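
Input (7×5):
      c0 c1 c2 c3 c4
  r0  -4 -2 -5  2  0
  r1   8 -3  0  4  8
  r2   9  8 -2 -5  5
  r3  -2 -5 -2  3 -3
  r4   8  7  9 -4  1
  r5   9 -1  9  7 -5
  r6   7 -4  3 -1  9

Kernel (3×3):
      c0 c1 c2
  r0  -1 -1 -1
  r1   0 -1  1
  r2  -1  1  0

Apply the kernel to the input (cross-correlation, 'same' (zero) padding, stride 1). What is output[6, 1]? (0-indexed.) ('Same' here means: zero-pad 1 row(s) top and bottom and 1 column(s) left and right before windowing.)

-10

The receptive field on the zero-padded input at this output position is [9 -1 9 / 7 -4 3 / 0 0 0]. Elementwise product with the kernel and sum: 9·-1 + -1·-1 + 9·-1 + -4·-1 + 3·1 + 0·-1 + 0·1.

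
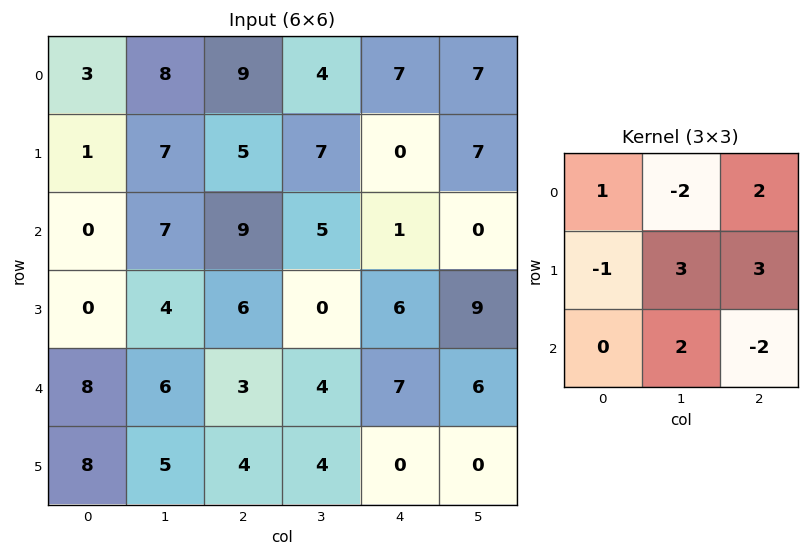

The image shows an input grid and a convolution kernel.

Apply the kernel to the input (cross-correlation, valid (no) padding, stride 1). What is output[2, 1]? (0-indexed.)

11

The receptive field on the input at this output position is [7 9 5 / 4 6 0 / 6 3 4]. Elementwise product with the kernel and sum: 7·1 + 9·-2 + 5·2 + 4·-1 + 6·3 + 0·3 + 3·2 + 4·-2.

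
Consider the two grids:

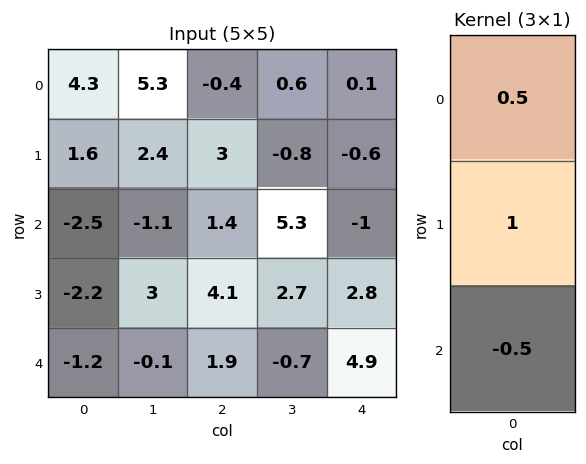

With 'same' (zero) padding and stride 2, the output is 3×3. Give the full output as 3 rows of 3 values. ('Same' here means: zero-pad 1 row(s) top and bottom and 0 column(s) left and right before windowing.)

Output[0,0]: The receptive field on the zero-padded input at this output position is [0 / 4.3 / 1.6]. Elementwise product with the kernel and sum: 0·0.5 + 4.3·1 + 1.6·-0.5.
Output[0,1]: The receptive field on the zero-padded input at this output position is [0 / -0.4 / 3]. Elementwise product with the kernel and sum: 0·0.5 + -0.4·1 + 3·-0.5.

3.5 -1.9 0.4
-0.6 0.85 -2.7
-2.3 3.95 6.3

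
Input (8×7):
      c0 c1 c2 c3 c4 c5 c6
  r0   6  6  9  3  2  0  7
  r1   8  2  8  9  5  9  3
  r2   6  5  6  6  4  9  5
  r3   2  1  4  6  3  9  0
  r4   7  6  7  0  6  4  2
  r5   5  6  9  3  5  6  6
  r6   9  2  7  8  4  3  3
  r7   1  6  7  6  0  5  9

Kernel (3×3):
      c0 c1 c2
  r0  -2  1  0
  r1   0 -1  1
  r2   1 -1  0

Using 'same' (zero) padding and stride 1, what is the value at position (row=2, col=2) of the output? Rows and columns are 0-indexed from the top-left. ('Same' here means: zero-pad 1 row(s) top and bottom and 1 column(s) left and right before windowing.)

The receptive field on the zero-padded input at this output position is [2 8 9 / 5 6 6 / 1 4 6]. Elementwise product with the kernel and sum: 2·-2 + 8·1 + 6·-1 + 6·1 + 1·1 + 4·-1.

1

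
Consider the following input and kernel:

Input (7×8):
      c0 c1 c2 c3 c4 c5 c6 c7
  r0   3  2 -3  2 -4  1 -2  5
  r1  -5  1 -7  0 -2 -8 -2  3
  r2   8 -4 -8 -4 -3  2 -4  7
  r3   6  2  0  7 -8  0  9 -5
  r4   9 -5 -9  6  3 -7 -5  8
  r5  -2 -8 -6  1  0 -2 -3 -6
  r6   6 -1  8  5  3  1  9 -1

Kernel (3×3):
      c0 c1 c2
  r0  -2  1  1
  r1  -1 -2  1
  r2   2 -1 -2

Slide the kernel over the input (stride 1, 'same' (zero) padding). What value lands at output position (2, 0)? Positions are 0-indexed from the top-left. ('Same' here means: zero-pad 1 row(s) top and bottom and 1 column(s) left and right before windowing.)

-34

The receptive field on the zero-padded input at this output position is [0 -5 1 / 0 8 -4 / 0 6 2]. Elementwise product with the kernel and sum: 0·-2 + -5·1 + 1·1 + 0·-1 + 8·-2 + -4·1 + 0·2 + 6·-1 + 2·-2.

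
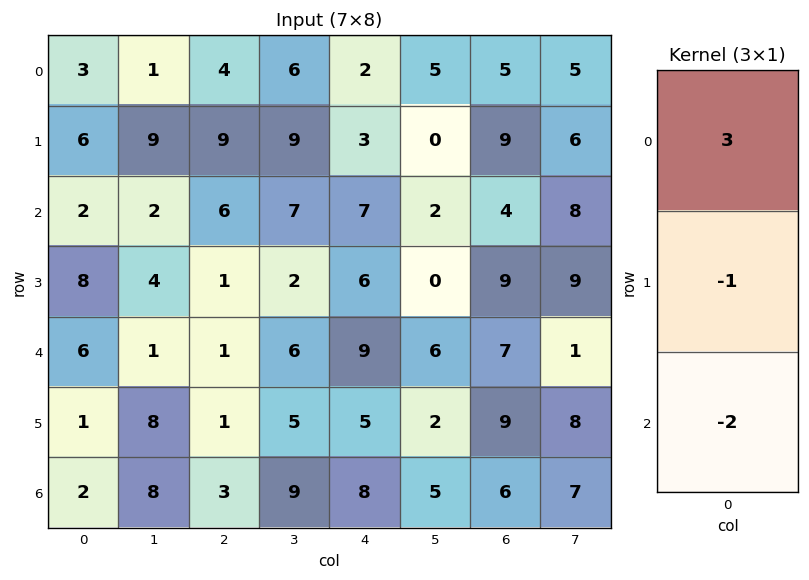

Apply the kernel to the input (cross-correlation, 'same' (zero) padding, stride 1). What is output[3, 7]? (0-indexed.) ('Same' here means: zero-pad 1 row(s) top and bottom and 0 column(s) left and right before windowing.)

The receptive field on the zero-padded input at this output position is [8 / 9 / 1]. Elementwise product with the kernel and sum: 8·3 + 9·-1 + 1·-2.

13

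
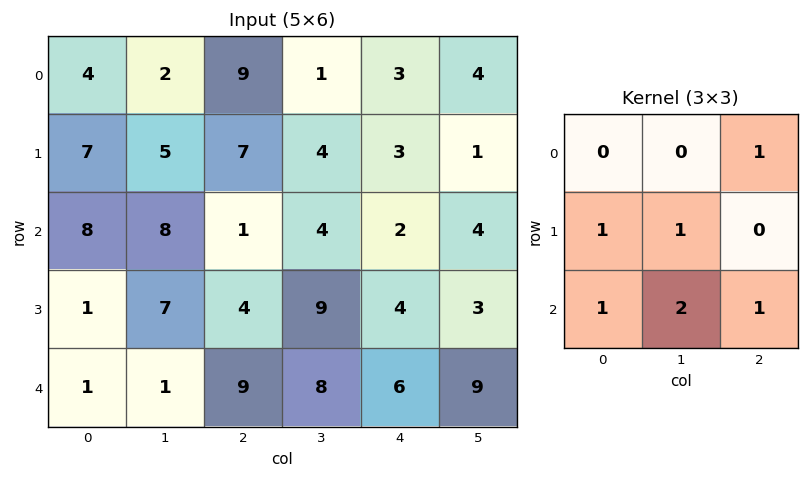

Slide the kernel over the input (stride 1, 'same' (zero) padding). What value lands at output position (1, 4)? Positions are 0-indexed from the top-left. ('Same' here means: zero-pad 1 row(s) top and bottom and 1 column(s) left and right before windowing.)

The receptive field on the zero-padded input at this output position is [1 3 4 / 4 3 1 / 4 2 4]. Elementwise product with the kernel and sum: 4·1 + 4·1 + 3·1 + 4·1 + 2·2 + 4·1.

23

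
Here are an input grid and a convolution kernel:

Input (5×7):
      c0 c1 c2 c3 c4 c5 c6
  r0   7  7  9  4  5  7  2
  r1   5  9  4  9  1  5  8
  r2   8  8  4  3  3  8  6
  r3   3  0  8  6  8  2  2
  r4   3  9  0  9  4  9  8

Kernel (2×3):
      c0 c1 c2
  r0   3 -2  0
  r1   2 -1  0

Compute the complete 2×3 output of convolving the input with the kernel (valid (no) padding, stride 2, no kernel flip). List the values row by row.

8 18 -2
14 16 7

Output[0,0]: The receptive field on the input at this output position is [7 7 9 / 5 9 4]. Elementwise product with the kernel and sum: 7·3 + 7·-2 + 5·2 + 9·-1.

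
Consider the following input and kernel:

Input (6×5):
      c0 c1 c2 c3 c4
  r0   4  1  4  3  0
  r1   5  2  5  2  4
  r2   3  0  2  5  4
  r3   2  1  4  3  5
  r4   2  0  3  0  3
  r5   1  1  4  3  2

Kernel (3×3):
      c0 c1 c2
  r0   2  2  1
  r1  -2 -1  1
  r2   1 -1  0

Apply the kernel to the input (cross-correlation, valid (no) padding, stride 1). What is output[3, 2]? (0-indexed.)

The receptive field on the input at this output position is [4 3 5 / 3 0 3 / 4 3 2]. Elementwise product with the kernel and sum: 4·2 + 3·2 + 5·1 + 3·-2 + 0·-1 + 3·1 + 4·1 + 3·-1.

17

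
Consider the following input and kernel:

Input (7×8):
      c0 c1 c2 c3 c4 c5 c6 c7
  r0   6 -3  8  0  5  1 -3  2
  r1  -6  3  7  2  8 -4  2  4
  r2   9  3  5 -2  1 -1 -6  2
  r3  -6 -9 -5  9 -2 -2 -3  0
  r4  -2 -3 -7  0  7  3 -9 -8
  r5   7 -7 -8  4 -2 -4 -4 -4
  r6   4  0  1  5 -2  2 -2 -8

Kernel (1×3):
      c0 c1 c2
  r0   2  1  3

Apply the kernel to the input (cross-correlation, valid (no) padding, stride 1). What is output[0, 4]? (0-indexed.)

2

The receptive field on the input at this output position is [5 1 -3]. Elementwise product with the kernel and sum: 5·2 + 1·1 + -3·3.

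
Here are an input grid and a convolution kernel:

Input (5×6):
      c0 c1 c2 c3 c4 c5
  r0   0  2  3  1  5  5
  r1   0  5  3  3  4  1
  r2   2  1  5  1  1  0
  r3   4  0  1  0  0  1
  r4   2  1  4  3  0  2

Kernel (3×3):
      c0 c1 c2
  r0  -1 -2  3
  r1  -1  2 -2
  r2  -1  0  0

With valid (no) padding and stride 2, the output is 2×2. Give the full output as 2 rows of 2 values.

Output[0,0]: The receptive field on the input at this output position is [0 2 3 / 0 5 3 / 2 1 5]. Elementwise product with the kernel and sum: 0·-1 + 2·-2 + 3·3 + 0·-1 + 5·2 + 3·-2 + 2·-1.

7 0
3 -9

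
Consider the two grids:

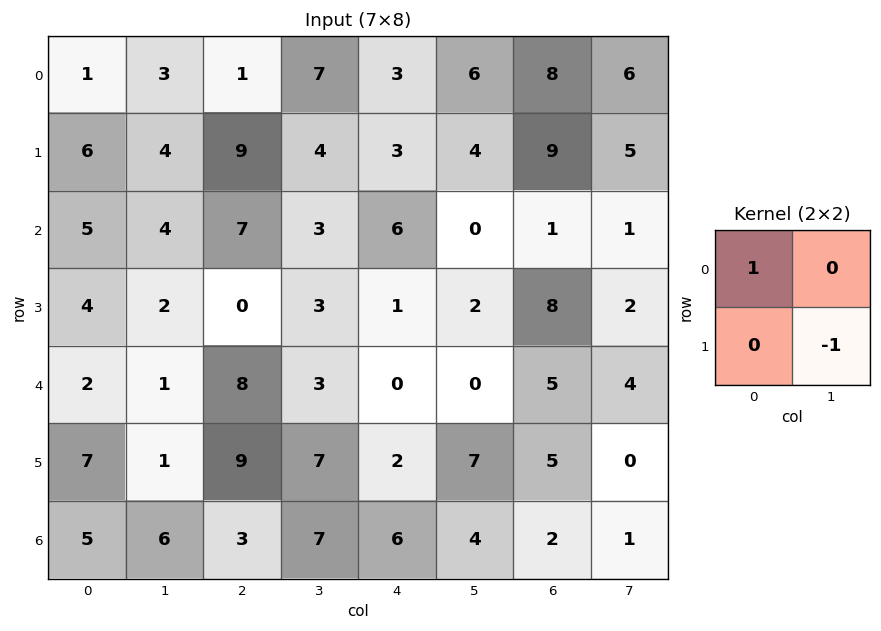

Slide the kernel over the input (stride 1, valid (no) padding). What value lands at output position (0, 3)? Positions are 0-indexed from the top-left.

The receptive field on the input at this output position is [7 3 / 4 3]. Elementwise product with the kernel and sum: 7·1 + 3·-1.

4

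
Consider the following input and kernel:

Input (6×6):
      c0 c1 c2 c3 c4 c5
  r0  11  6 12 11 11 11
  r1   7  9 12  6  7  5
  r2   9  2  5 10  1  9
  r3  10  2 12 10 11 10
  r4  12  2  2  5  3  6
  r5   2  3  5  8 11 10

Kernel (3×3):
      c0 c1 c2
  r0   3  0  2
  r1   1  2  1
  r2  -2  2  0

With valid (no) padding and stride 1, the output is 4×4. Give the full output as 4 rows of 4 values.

Output[0,0]: The receptive field on the input at this output position is [11 6 12 / 7 9 12 / 9 2 5]. Elementwise product with the kernel and sum: 11·3 + 12·2 + 7·1 + 9·2 + 12·1 + 9·-2 + 2·2.

80 85 99 62
47 81 72 51
43 62 66 86
74 41 79 73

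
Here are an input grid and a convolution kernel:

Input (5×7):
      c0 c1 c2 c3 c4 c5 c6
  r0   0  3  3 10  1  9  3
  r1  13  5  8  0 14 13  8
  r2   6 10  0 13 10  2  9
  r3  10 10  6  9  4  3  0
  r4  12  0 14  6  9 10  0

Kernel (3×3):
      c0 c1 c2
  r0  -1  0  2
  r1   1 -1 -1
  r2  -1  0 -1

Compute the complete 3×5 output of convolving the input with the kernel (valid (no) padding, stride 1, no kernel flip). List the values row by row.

0 -9 -17 -34 -21
-17 -27 -13 15 -3
-38 5 -10 -23 0

Output[0,0]: The receptive field on the input at this output position is [0 3 3 / 13 5 8 / 6 10 0]. Elementwise product with the kernel and sum: 0·-1 + 3·2 + 13·1 + 5·-1 + 8·-1 + 6·-1 + 0·-1.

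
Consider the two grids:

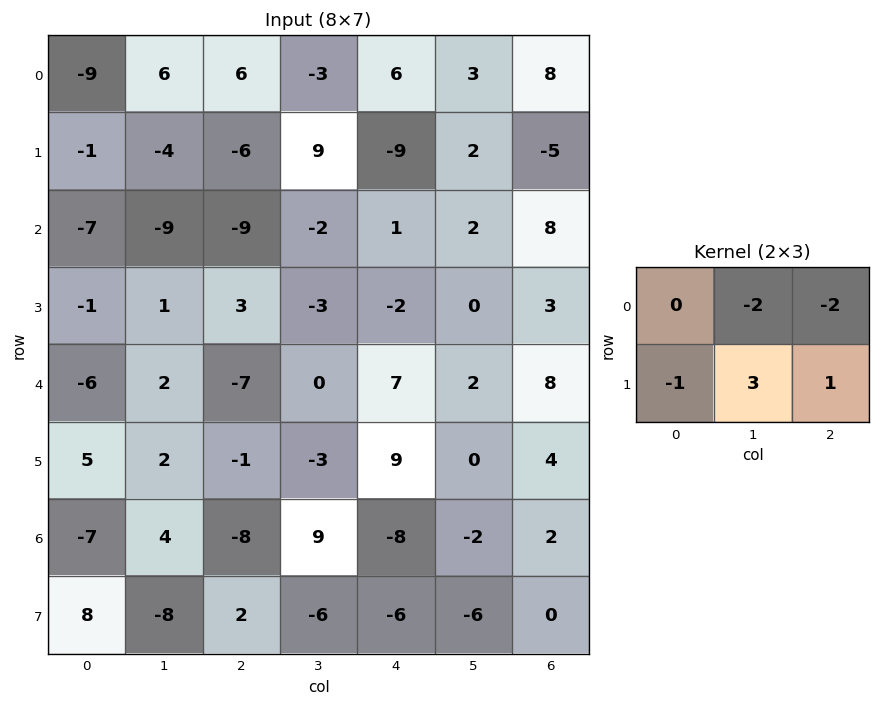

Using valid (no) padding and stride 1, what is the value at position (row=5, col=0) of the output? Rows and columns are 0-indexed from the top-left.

The receptive field on the input at this output position is [5 2 -1 / -7 4 -8]. Elementwise product with the kernel and sum: 2·-2 + -1·-2 + -7·-1 + 4·3 + -8·1.

9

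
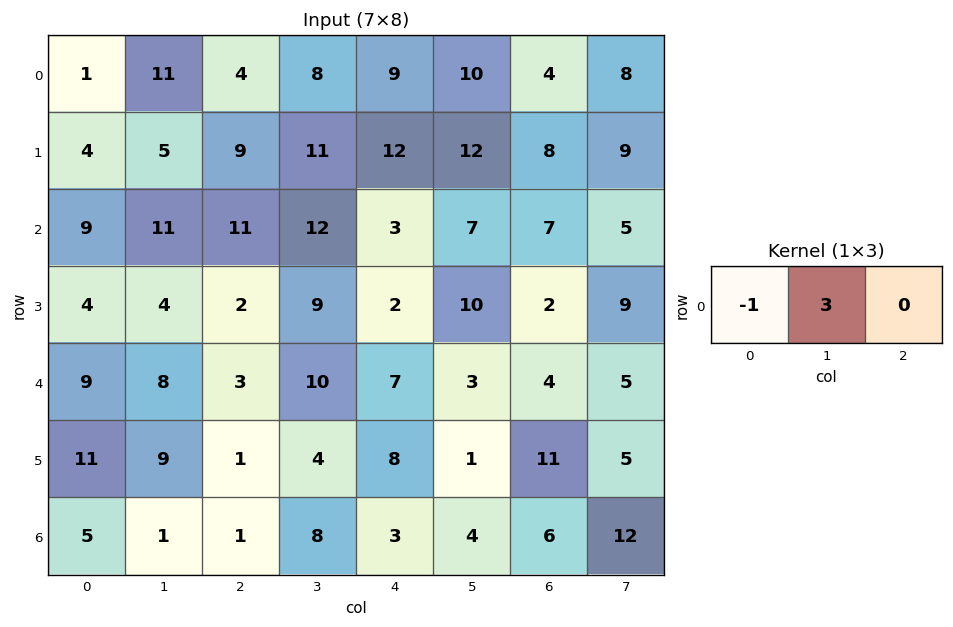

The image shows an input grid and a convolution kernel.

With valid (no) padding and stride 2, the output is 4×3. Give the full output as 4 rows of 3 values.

32 20 21
24 25 18
15 27 2
-2 23 9

Output[0,0]: The receptive field on the input at this output position is [1 11 4]. Elementwise product with the kernel and sum: 1·-1 + 11·3.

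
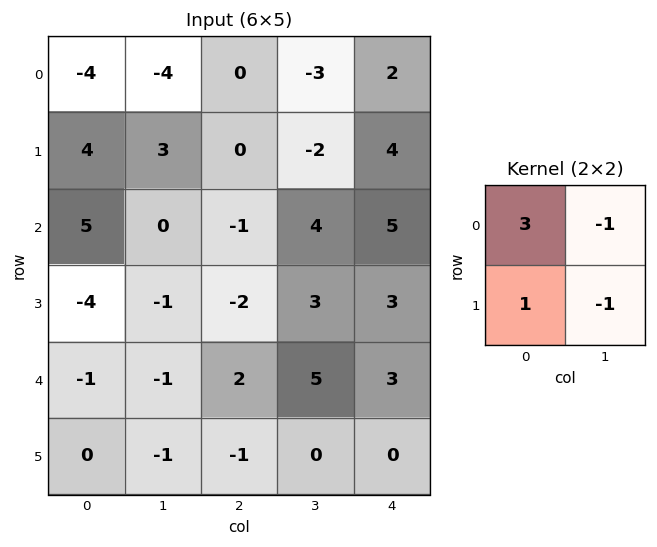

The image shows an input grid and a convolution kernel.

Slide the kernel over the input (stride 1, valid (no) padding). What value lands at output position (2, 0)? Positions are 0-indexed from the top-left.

The receptive field on the input at this output position is [5 0 / -4 -1]. Elementwise product with the kernel and sum: 5·3 + 0·-1 + -4·1 + -1·-1.

12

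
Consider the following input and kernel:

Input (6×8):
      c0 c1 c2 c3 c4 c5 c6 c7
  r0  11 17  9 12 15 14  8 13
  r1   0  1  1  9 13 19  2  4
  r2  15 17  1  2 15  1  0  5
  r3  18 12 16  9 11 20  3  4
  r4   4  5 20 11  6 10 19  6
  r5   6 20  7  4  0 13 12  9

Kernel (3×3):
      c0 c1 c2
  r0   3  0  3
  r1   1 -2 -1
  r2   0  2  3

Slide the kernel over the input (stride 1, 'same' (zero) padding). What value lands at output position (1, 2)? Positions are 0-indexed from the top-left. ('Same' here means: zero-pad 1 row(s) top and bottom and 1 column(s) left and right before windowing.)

The receptive field on the zero-padded input at this output position is [17 9 12 / 1 1 9 / 17 1 2]. Elementwise product with the kernel and sum: 17·3 + 12·3 + 1·1 + 1·-2 + 9·-1 + 1·2 + 2·3.

85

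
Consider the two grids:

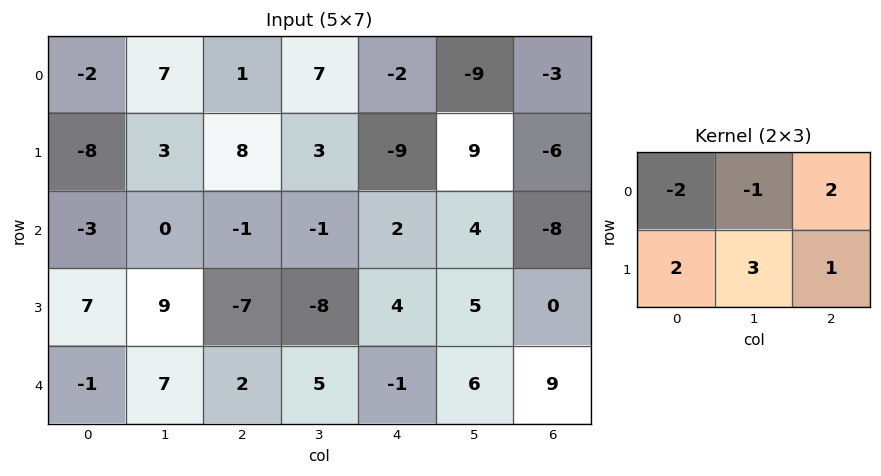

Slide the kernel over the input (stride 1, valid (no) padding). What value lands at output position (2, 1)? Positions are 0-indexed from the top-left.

-12

The receptive field on the input at this output position is [0 -1 -1 / 9 -7 -8]. Elementwise product with the kernel and sum: 0·-2 + -1·-1 + -1·2 + 9·2 + -7·3 + -8·1.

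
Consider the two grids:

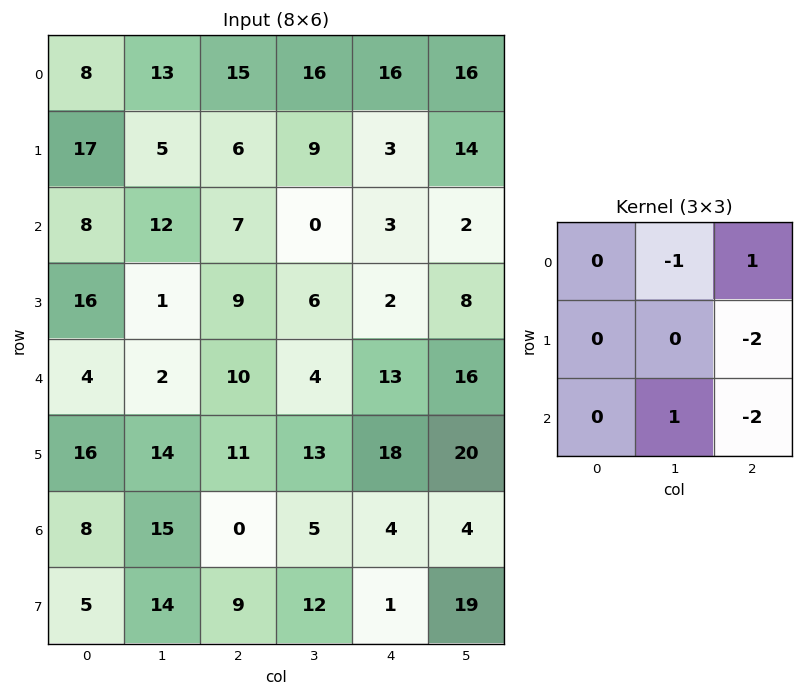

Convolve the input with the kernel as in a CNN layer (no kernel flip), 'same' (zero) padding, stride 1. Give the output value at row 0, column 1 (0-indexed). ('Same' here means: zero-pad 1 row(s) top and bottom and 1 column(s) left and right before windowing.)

The receptive field on the zero-padded input at this output position is [0 0 0 / 8 13 15 / 17 5 6]. Elementwise product with the kernel and sum: 0·-1 + 0·1 + 15·-2 + 5·1 + 6·-2.

-37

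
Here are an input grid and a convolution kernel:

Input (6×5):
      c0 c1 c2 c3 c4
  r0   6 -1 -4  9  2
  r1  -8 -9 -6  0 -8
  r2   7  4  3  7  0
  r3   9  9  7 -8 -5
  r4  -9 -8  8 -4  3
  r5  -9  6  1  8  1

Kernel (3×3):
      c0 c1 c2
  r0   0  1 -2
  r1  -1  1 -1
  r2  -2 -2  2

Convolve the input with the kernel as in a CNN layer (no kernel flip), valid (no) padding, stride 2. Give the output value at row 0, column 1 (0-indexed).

-1

The receptive field on the input at this output position is [-4 9 2 / -6 0 -8 / 3 7 0]. Elementwise product with the kernel and sum: 9·1 + 2·-2 + -6·-1 + 0·1 + -8·-1 + 3·-2 + 7·-2 + 0·2.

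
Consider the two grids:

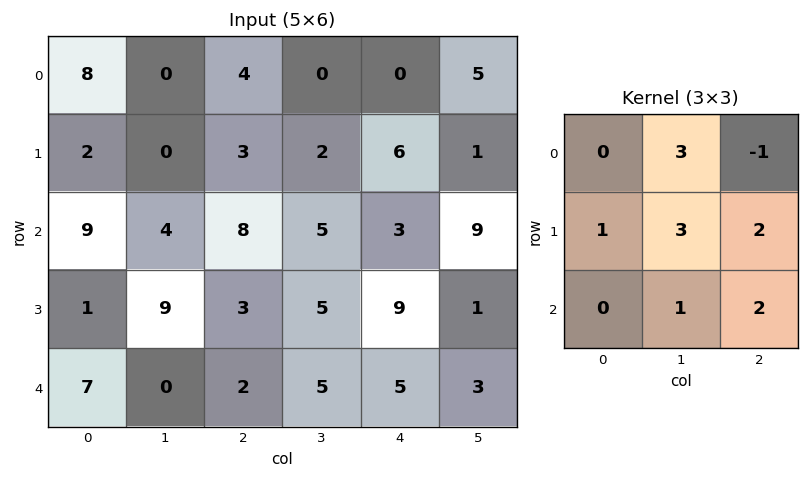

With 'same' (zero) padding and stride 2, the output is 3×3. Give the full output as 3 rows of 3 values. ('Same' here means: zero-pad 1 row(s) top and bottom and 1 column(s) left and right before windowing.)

Output[0,0]: The receptive field on the zero-padded input at this output position is [0 0 0 / 0 8 0 / 0 2 0]. Elementwise product with the kernel and sum: 0·3 + 0·-1 + 0·1 + 8·3 + 0·2 + 2·1 + 0·2.
Output[0,1]: The receptive field on the zero-padded input at this output position is [0 0 0 / 0 4 0 / 0 3 2]. Elementwise product with the kernel and sum: 0·3 + 0·-1 + 0·1 + 4·3 + 0·2 + 3·1 + 2·2.

26 19 18
60 58 60
15 20 52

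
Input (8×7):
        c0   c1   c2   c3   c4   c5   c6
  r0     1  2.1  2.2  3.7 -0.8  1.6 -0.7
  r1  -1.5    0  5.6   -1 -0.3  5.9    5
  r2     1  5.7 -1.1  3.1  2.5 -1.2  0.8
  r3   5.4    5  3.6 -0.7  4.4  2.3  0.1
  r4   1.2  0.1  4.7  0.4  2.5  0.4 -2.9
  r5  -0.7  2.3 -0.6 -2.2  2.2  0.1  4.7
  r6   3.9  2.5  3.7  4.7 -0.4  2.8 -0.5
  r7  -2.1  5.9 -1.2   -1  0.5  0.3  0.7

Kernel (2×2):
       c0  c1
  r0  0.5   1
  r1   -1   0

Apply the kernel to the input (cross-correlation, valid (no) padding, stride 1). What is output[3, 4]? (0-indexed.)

2

The receptive field on the input at this output position is [4.4 2.3 / 2.5 0.4]. Elementwise product with the kernel and sum: 4.4·0.5 + 2.3·1 + 2.5·-1.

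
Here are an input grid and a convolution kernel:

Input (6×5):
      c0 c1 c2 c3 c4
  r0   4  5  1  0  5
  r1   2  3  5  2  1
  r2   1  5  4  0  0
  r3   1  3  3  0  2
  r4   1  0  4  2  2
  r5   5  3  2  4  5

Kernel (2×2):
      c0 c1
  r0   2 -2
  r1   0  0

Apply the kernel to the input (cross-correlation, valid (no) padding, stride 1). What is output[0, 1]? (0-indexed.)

The receptive field on the input at this output position is [5 1 / 3 5]. Elementwise product with the kernel and sum: 5·2 + 1·-2.

8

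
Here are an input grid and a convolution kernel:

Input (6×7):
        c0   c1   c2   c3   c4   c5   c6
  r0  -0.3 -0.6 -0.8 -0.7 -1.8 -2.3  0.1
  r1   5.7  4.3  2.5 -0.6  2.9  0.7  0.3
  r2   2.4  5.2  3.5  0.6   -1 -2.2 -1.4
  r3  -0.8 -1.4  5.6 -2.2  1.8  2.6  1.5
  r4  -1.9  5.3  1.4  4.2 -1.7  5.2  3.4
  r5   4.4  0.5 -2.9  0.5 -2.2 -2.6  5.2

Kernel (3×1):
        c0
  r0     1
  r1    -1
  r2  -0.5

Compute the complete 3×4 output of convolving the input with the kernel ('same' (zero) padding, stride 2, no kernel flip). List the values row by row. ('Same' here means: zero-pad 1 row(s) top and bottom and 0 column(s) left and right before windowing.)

-2.55 -0.45 0.35 -0.25
3.7 -3.8 3 0.95
-1.1 5.65 4.6 -4.5

Output[0,0]: The receptive field on the zero-padded input at this output position is [0 / -0.3 / 5.7]. Elementwise product with the kernel and sum: 0·1 + -0.3·-1 + 5.7·-0.5.
Output[0,1]: The receptive field on the zero-padded input at this output position is [0 / -0.8 / 2.5]. Elementwise product with the kernel and sum: 0·1 + -0.8·-1 + 2.5·-0.5.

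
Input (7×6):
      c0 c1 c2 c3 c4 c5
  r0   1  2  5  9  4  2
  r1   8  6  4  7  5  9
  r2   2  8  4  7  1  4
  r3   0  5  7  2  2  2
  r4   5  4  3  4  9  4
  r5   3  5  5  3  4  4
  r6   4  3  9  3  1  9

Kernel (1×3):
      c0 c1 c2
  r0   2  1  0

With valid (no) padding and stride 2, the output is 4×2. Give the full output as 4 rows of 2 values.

4 19
12 15
14 10
11 21

Output[0,0]: The receptive field on the input at this output position is [1 2 5]. Elementwise product with the kernel and sum: 1·2 + 2·1.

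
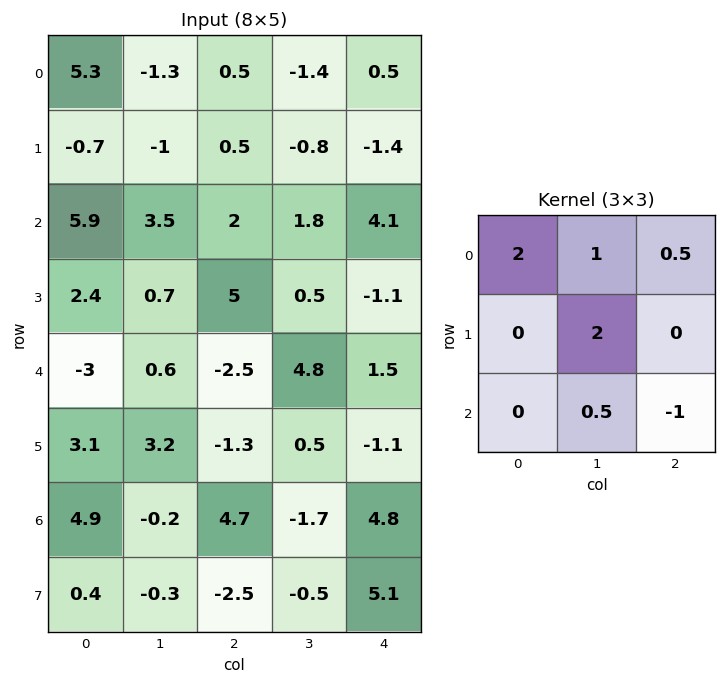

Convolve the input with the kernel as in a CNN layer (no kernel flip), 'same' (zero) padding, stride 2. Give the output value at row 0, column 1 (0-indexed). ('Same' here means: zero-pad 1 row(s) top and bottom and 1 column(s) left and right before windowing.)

The receptive field on the zero-padded input at this output position is [0 0 0 / -1.3 0.5 -1.4 / -1 0.5 -0.8]. Elementwise product with the kernel and sum: 0·2 + 0·1 + 0·0.5 + 0.5·2 + 0.5·0.5 + -0.8·-1.

2.05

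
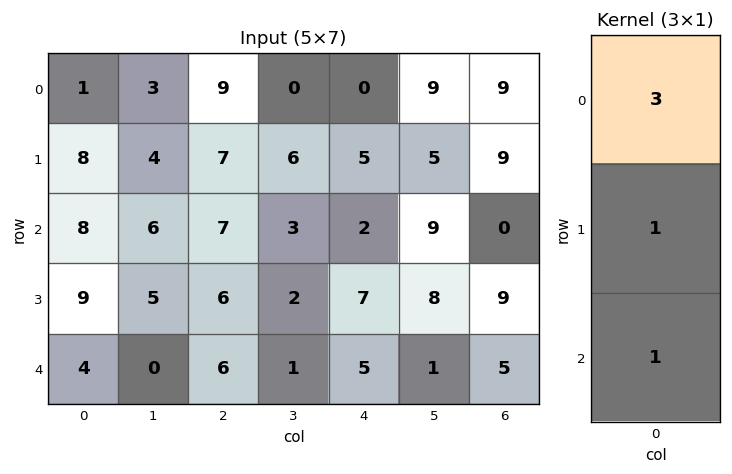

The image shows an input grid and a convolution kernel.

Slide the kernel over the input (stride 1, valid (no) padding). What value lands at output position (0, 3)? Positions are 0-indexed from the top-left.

9

The receptive field on the input at this output position is [0 / 6 / 3]. Elementwise product with the kernel and sum: 0·3 + 6·1 + 3·1.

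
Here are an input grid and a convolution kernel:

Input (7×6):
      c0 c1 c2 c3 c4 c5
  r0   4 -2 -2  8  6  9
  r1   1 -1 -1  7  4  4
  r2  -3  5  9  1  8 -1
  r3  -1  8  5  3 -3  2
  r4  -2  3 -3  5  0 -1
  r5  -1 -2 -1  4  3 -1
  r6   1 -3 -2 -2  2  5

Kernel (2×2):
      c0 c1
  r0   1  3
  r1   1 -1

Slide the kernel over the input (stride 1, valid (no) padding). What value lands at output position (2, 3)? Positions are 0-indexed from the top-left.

31

The receptive field on the input at this output position is [1 8 / 3 -3]. Elementwise product with the kernel and sum: 1·1 + 8·3 + 3·1 + -3·-1.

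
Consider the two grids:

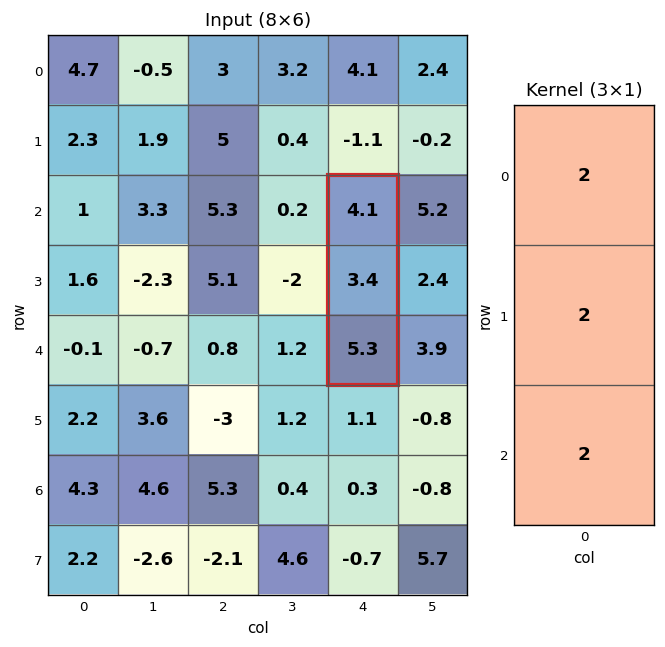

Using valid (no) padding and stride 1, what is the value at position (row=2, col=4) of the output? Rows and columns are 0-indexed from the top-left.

The receptive field on the input at this output position is [4.1 / 3.4 / 5.3]. Elementwise product with the kernel and sum: 4.1·2 + 3.4·2 + 5.3·2.

25.6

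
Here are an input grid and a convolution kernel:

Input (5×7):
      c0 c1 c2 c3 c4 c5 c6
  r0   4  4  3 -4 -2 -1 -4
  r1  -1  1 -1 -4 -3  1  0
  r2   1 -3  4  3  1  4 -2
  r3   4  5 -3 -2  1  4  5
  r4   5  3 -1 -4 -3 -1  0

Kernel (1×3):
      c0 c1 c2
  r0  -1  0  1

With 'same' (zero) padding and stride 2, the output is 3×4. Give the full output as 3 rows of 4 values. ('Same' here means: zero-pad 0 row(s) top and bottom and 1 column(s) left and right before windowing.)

Output[0,0]: The receptive field on the zero-padded input at this output position is [0 4 4]. Elementwise product with the kernel and sum: 0·-1 + 4·1.
Output[0,1]: The receptive field on the zero-padded input at this output position is [4 3 -4]. Elementwise product with the kernel and sum: 4·-1 + -4·1.

4 -8 3 1
-3 6 1 -4
3 -7 3 1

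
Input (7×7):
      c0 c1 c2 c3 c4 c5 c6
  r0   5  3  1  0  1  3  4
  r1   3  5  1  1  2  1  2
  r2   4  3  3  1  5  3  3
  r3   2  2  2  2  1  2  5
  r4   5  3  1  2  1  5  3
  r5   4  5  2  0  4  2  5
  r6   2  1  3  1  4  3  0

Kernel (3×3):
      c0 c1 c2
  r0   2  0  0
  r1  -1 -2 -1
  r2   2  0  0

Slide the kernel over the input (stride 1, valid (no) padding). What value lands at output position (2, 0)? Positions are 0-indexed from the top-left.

The receptive field on the input at this output position is [4 3 3 / 2 2 2 / 5 3 1]. Elementwise product with the kernel and sum: 4·2 + 2·-1 + 2·-2 + 2·-1 + 5·2.

10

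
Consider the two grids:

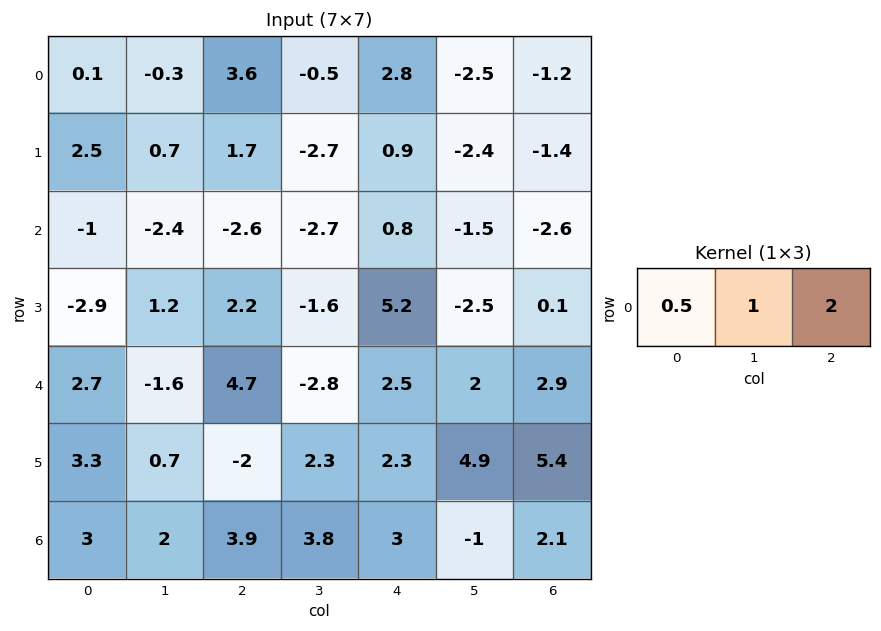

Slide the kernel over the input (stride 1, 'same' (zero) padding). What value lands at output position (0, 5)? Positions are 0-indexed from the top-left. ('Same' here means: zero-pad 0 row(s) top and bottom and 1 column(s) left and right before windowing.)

The receptive field on the zero-padded input at this output position is [2.8 -2.5 -1.2]. Elementwise product with the kernel and sum: 2.8·0.5 + -2.5·1 + -1.2·2.

-3.5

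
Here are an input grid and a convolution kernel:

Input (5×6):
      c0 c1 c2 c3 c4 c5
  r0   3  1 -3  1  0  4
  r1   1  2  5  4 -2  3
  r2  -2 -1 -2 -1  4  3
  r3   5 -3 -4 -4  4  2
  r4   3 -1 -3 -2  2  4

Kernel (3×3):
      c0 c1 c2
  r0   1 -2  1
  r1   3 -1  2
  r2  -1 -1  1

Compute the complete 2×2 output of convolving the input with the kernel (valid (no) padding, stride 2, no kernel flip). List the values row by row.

Output[0,0]: The receptive field on the input at this output position is [3 1 -3 / 1 2 5 / -2 -1 -2]. Elementwise product with the kernel and sum: 3·1 + 1·-2 + -3·1 + 1·3 + 2·-1 + 5·2 + -2·-1 + -1·-1 + -2·1.

10 9
3 11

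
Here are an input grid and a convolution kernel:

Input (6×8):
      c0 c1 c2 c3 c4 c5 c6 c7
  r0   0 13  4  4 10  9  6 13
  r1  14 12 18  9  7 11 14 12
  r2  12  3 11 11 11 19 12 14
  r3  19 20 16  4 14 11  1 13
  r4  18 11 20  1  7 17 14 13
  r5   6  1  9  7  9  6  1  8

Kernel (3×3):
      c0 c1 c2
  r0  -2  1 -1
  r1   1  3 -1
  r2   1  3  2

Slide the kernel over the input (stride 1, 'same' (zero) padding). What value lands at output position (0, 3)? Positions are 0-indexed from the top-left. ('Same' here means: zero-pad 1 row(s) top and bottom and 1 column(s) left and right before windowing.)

65

The receptive field on the zero-padded input at this output position is [0 0 0 / 4 4 10 / 18 9 7]. Elementwise product with the kernel and sum: 0·-2 + 0·1 + 0·-1 + 4·1 + 4·3 + 10·-1 + 18·1 + 9·3 + 7·2.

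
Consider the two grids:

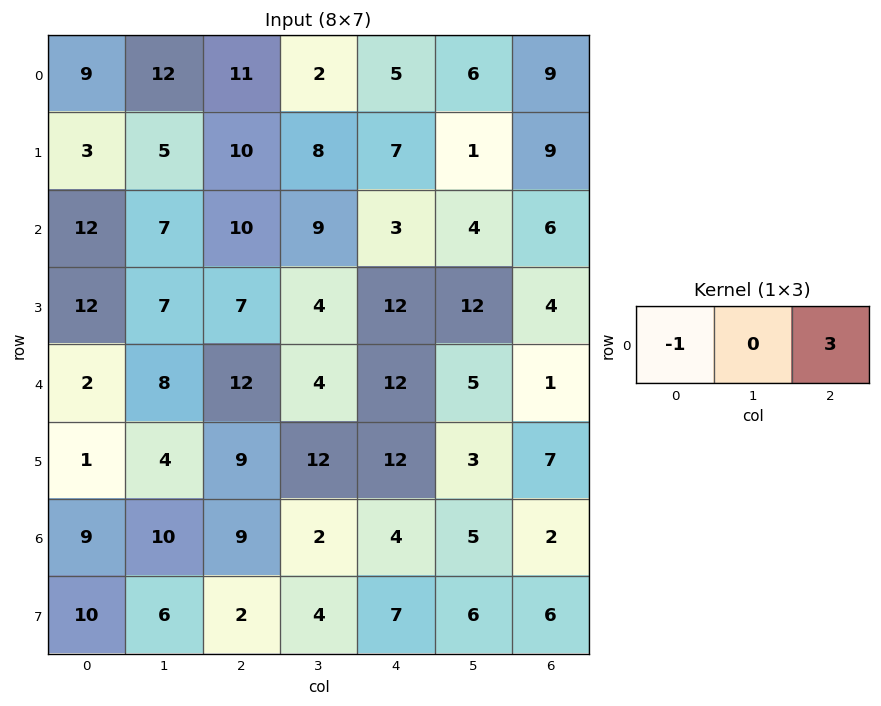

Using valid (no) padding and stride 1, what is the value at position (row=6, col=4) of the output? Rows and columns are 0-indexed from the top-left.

The receptive field on the input at this output position is [4 5 2]. Elementwise product with the kernel and sum: 4·-1 + 2·3.

2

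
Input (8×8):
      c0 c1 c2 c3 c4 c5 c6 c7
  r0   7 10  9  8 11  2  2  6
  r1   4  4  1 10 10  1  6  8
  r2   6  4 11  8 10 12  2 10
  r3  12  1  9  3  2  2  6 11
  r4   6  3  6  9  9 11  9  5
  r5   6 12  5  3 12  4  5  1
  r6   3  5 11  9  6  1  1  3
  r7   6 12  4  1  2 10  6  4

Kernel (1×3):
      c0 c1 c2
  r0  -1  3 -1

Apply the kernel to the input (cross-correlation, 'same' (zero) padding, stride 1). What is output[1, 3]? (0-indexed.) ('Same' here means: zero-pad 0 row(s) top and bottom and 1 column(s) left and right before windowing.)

The receptive field on the zero-padded input at this output position is [1 10 10]. Elementwise product with the kernel and sum: 1·-1 + 10·3 + 10·-1.

19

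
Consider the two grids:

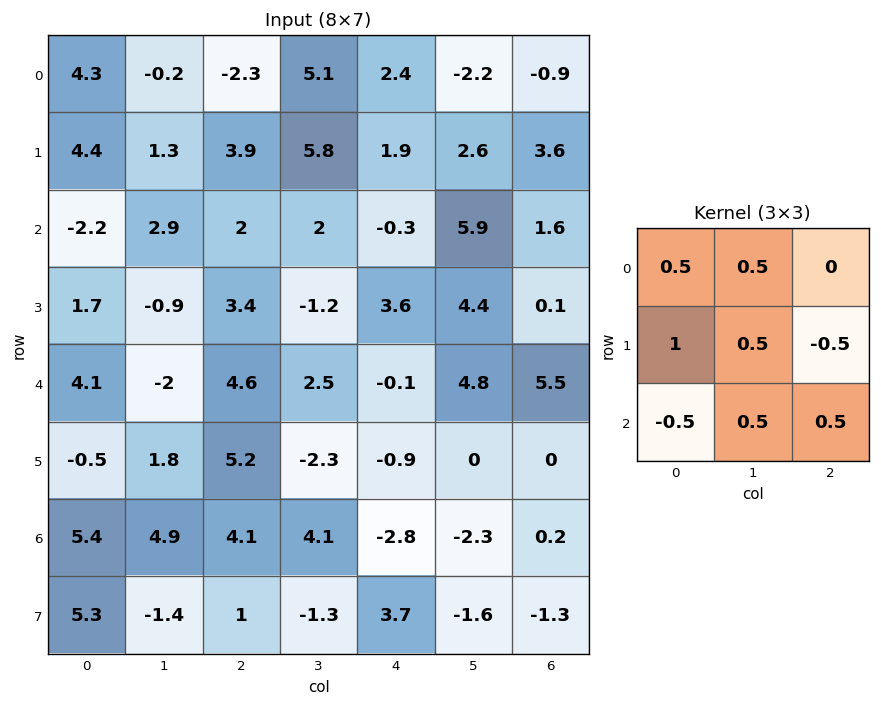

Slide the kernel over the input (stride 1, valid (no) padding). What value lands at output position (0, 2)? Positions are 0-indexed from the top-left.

7.1

The receptive field on the input at this output position is [-2.3 5.1 2.4 / 3.9 5.8 1.9 / 2 2 -0.3]. Elementwise product with the kernel and sum: -2.3·0.5 + 5.1·0.5 + 3.9·1 + 5.8·0.5 + 1.9·-0.5 + 2·-0.5 + 2·0.5 + -0.3·0.5.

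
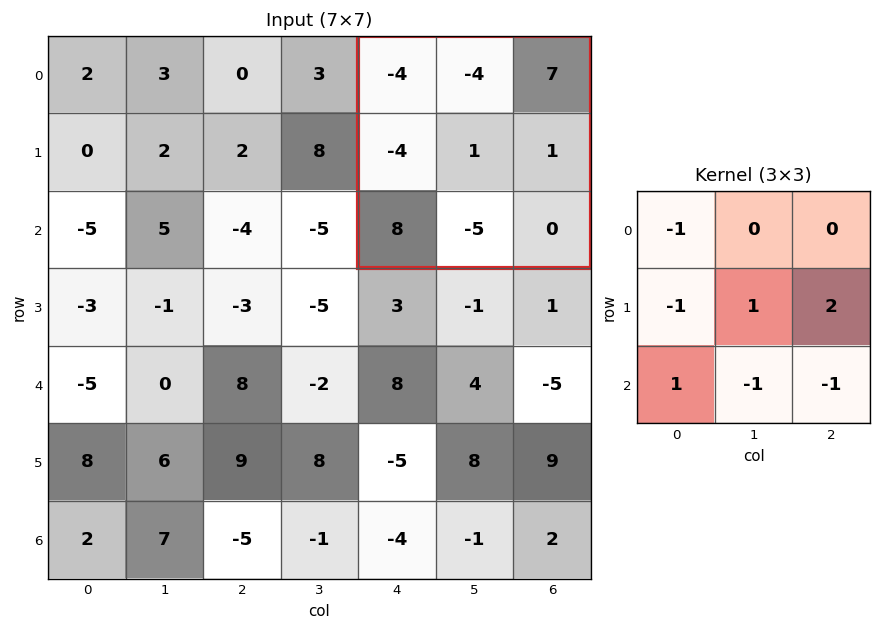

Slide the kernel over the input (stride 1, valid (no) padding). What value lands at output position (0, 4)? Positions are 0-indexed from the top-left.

The receptive field on the input at this output position is [-4 -4 7 / -4 1 1 / 8 -5 0]. Elementwise product with the kernel and sum: -4·-1 + -4·-1 + 1·1 + 1·2 + 8·1 + -5·-1 + 0·-1.

24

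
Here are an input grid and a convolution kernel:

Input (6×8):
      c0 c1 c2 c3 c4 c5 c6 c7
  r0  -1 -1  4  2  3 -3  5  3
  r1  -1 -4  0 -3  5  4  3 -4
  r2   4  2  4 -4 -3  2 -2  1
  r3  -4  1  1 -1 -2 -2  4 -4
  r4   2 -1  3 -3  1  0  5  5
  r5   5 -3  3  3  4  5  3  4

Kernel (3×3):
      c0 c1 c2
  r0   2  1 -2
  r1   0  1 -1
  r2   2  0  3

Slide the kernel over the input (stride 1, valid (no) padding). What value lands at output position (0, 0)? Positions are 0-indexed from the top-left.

5

The receptive field on the input at this output position is [-1 -1 4 / -1 -4 0 / 4 2 4]. Elementwise product with the kernel and sum: -1·2 + -1·1 + 4·-2 + -4·1 + 0·-1 + 4·2 + 4·3.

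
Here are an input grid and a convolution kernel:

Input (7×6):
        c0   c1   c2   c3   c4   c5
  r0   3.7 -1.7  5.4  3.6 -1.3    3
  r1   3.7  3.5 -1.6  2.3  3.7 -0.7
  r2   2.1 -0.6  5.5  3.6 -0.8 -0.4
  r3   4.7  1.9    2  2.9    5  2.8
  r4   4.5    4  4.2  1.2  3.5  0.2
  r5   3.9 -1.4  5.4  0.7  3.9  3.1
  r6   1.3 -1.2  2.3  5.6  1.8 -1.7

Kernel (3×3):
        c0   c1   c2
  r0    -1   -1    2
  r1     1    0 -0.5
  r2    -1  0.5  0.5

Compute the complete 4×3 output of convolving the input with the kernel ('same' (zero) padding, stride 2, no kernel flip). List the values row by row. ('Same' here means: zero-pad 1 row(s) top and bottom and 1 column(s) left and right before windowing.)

4.45 -6.65 1.3
6.9 0.85 -2.6
-1.65 9.75 1.6
-6.1 -6.6 8.05

Output[0,0]: The receptive field on the zero-padded input at this output position is [0 0 0 / 0 3.7 -1.7 / 0 3.7 3.5]. Elementwise product with the kernel and sum: 0·-1 + 0·-1 + 0·2 + 0·1 + -1.7·-0.5 + 0·-1 + 3.7·0.5 + 3.5·0.5.
Output[0,1]: The receptive field on the zero-padded input at this output position is [0 0 0 / -1.7 5.4 3.6 / 3.5 -1.6 2.3]. Elementwise product with the kernel and sum: 0·-1 + 0·-1 + 0·2 + -1.7·1 + 3.6·-0.5 + 3.5·-1 + -1.6·0.5 + 2.3·0.5.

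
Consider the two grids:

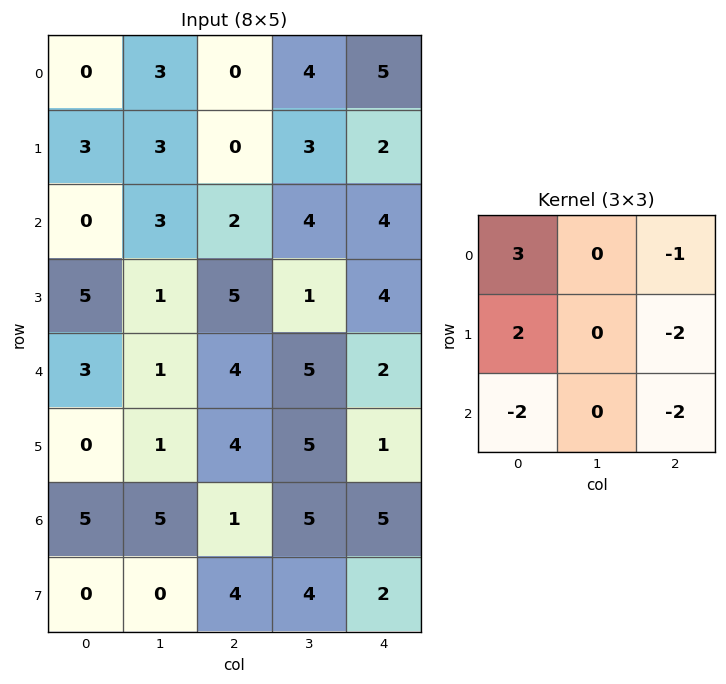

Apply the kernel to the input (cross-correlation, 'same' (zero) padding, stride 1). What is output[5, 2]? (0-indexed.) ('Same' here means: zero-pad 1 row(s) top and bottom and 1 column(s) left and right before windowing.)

-30

The receptive field on the zero-padded input at this output position is [1 4 5 / 1 4 5 / 5 1 5]. Elementwise product with the kernel and sum: 1·3 + 5·-1 + 1·2 + 5·-2 + 5·-2 + 5·-2.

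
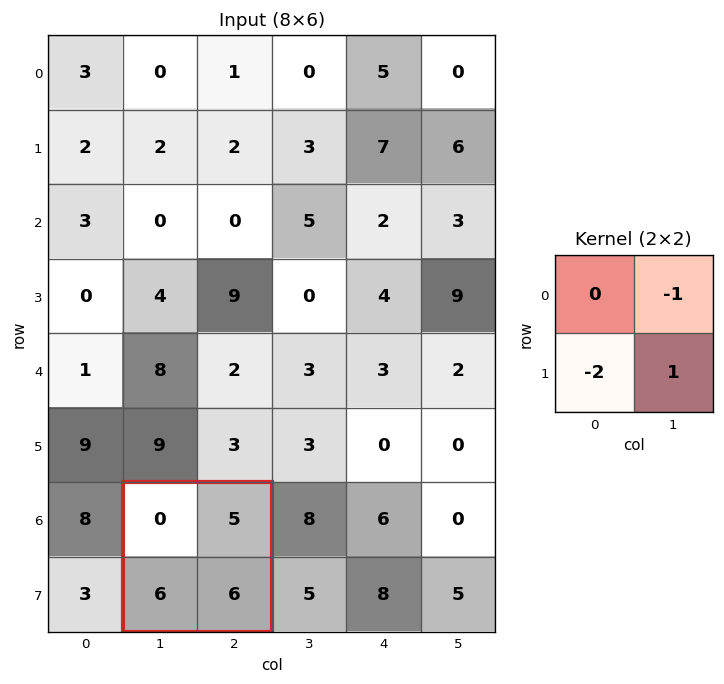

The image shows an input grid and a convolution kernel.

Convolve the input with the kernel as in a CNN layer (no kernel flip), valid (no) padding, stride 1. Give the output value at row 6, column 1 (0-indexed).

-11

The receptive field on the input at this output position is [0 5 / 6 6]. Elementwise product with the kernel and sum: 5·-1 + 6·-2 + 6·1.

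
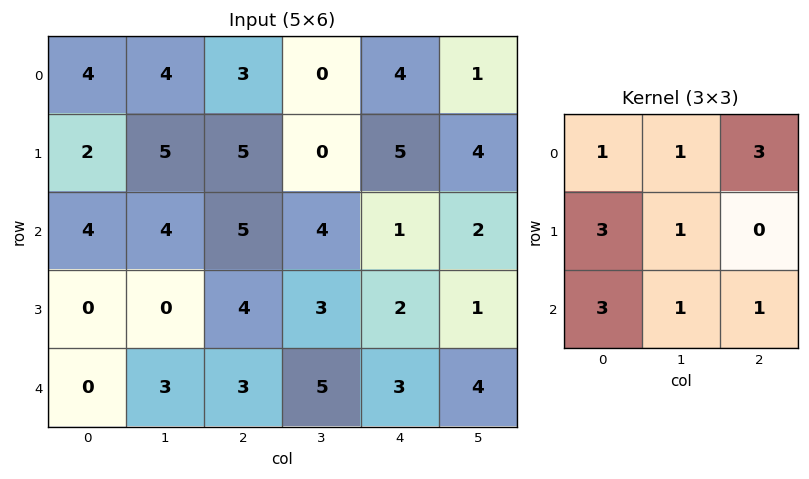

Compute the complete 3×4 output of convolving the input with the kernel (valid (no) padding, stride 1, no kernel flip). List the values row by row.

Output[0,0]: The receptive field on the input at this output position is [4 4 3 / 2 5 5 / 4 4 5]. Elementwise product with the kernel and sum: 4·1 + 4·1 + 3·3 + 2·3 + 5·1 + 4·3 + 4·1 + 5·1.

49 48 50 27
42 34 56 42
29 42 44 44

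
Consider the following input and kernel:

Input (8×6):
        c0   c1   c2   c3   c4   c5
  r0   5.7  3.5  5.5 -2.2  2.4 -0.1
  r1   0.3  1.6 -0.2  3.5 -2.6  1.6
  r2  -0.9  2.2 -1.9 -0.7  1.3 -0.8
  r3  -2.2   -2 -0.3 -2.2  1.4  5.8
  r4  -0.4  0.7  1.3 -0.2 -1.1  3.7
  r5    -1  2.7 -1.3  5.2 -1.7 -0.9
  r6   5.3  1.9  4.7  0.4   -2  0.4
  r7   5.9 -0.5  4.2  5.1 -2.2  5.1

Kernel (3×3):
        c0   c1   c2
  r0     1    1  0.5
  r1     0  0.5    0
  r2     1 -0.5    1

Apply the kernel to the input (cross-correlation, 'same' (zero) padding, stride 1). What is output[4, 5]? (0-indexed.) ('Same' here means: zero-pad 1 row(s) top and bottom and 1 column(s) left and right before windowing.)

The receptive field on the zero-padded input at this output position is [1.4 5.8 0 / -1.1 3.7 0 / -1.7 -0.9 0]. Elementwise product with the kernel and sum: 1.4·1 + 5.8·1 + 0·0.5 + 3.7·0.5 + -1.7·1 + -0.9·-0.5 + 0·1.

7.8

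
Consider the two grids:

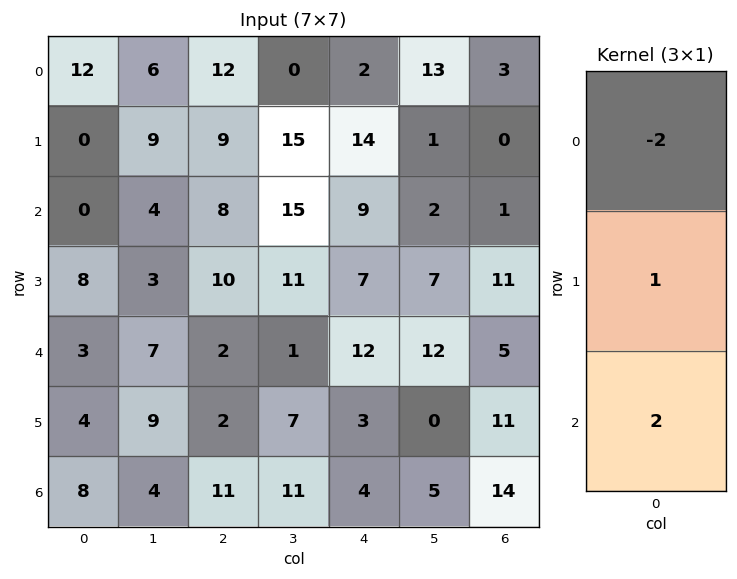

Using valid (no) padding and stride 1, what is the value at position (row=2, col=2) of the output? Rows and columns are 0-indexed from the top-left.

The receptive field on the input at this output position is [8 / 10 / 2]. Elementwise product with the kernel and sum: 8·-2 + 10·1 + 2·2.

-2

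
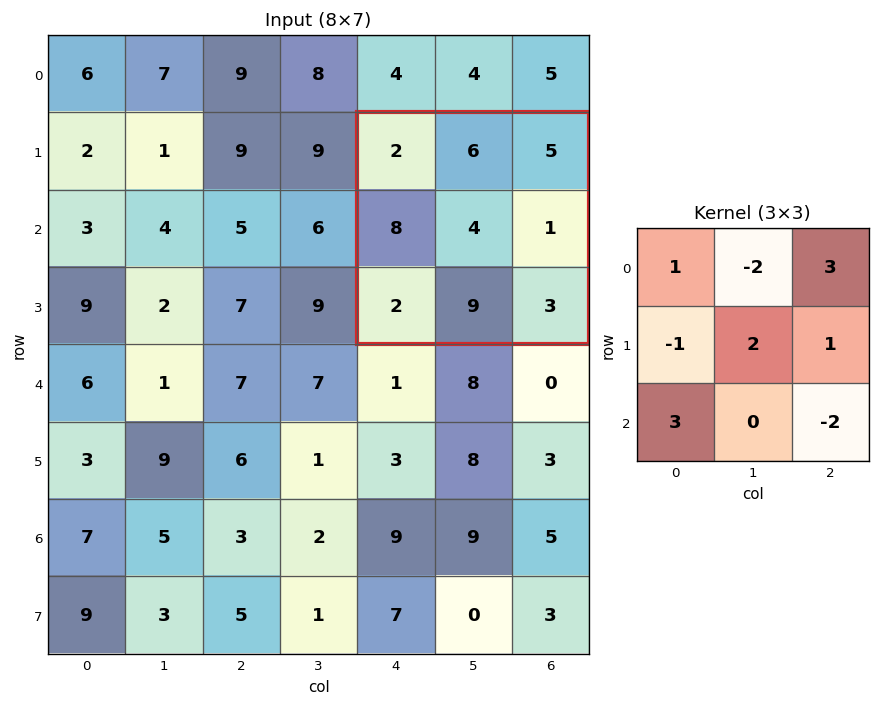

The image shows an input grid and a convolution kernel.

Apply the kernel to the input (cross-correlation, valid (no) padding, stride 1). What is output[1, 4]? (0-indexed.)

The receptive field on the input at this output position is [2 6 5 / 8 4 1 / 2 9 3]. Elementwise product with the kernel and sum: 2·1 + 6·-2 + 5·3 + 8·-1 + 4·2 + 1·1 + 2·3 + 3·-2.

6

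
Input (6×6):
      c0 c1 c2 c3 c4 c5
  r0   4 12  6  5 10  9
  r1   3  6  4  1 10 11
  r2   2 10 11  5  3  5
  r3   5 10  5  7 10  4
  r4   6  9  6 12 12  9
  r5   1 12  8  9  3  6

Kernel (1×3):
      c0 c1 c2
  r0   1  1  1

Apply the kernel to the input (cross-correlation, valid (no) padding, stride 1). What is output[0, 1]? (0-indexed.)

23

The receptive field on the input at this output position is [12 6 5]. Elementwise product with the kernel and sum: 12·1 + 6·1 + 5·1.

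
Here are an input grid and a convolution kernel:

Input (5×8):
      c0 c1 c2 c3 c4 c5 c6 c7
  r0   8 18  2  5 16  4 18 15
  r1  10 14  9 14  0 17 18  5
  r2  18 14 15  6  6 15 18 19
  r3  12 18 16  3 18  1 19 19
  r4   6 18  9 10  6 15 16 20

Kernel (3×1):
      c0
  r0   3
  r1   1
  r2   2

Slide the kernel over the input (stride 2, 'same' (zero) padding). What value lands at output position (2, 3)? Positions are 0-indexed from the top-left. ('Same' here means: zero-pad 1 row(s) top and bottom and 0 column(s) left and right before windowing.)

The receptive field on the zero-padded input at this output position is [19 / 16 / 0]. Elementwise product with the kernel and sum: 19·3 + 16·1 + 0·2.

73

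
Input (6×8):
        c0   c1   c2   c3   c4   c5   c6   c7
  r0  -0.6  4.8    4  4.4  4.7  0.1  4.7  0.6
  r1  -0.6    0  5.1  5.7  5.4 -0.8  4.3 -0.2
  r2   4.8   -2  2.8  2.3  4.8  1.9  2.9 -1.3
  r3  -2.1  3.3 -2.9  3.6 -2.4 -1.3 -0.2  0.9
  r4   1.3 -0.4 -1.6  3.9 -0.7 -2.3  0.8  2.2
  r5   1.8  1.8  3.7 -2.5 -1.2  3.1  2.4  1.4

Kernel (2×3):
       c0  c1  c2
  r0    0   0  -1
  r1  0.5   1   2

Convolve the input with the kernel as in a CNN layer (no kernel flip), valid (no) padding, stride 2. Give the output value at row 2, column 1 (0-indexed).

-2.35

The receptive field on the input at this output position is [-1.6 3.9 -0.7 / 3.7 -2.5 -1.2]. Elementwise product with the kernel and sum: -0.7·-1 + 3.7·0.5 + -2.5·1 + -1.2·2.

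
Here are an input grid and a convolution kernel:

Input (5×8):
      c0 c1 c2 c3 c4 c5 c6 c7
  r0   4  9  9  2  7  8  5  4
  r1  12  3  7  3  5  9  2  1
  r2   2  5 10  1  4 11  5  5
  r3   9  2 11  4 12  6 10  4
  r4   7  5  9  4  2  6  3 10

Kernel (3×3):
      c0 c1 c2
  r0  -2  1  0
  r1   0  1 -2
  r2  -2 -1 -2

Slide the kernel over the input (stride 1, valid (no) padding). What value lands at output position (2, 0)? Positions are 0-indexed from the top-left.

The receptive field on the input at this output position is [2 5 10 / 9 2 11 / 7 5 9]. Elementwise product with the kernel and sum: 2·-2 + 5·1 + 2·1 + 11·-2 + 7·-2 + 5·-1 + 9·-2.

-56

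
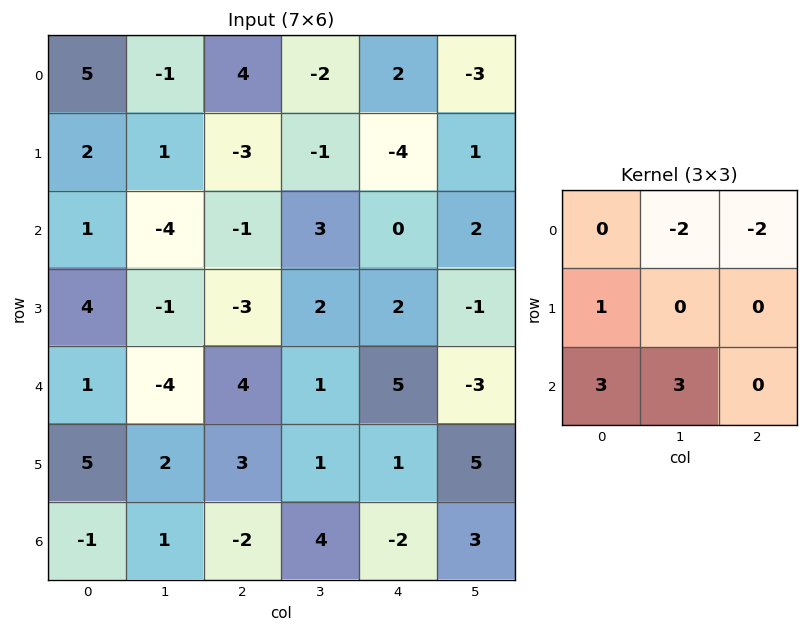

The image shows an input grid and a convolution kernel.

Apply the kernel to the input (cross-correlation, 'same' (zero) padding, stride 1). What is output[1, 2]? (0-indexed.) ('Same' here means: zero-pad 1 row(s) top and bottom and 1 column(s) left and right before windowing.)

-18

The receptive field on the zero-padded input at this output position is [-1 4 -2 / 1 -3 -1 / -4 -1 3]. Elementwise product with the kernel and sum: 4·-2 + -2·-2 + 1·1 + -4·3 + -1·3.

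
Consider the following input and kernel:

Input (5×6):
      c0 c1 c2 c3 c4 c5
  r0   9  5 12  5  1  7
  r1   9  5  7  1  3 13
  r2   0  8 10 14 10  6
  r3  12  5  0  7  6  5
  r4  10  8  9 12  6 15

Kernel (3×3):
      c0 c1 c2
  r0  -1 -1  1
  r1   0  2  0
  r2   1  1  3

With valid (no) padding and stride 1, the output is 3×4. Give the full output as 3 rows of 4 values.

Output[0,0]: The receptive field on the input at this output position is [9 5 12 / 9 5 7 / 0 8 10]. Elementwise product with the kernel and sum: 9·-1 + 5·-1 + 12·1 + 5·2 + 0·1 + 8·1 + 10·3.

46 62 40 49
26 35 48 57
57 49 39 57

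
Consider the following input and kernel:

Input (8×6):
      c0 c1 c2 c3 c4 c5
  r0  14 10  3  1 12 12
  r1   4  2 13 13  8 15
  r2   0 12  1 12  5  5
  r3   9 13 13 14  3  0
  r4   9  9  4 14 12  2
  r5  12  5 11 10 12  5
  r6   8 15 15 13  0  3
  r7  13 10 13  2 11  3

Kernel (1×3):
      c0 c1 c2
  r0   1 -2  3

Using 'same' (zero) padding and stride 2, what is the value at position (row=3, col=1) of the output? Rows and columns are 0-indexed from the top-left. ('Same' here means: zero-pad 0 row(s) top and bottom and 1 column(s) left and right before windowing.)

24

The receptive field on the zero-padded input at this output position is [15 15 13]. Elementwise product with the kernel and sum: 15·1 + 15·-2 + 13·3.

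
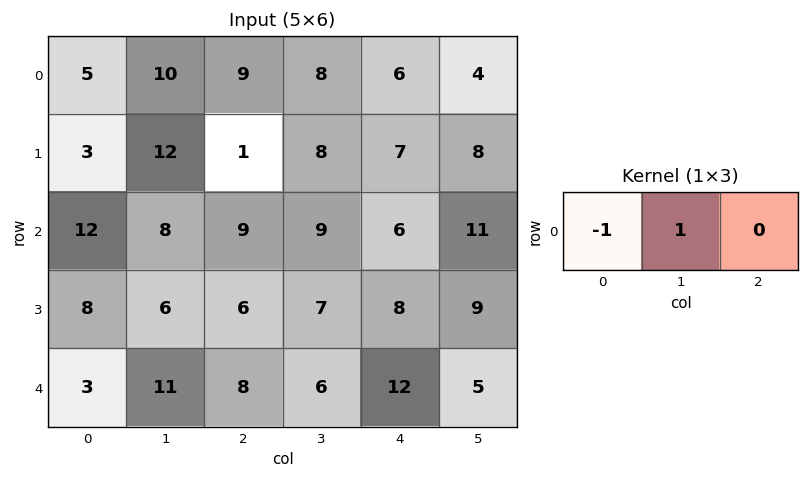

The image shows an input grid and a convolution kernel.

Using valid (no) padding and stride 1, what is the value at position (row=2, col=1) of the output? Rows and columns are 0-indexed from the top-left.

The receptive field on the input at this output position is [8 9 9]. Elementwise product with the kernel and sum: 8·-1 + 9·1.

1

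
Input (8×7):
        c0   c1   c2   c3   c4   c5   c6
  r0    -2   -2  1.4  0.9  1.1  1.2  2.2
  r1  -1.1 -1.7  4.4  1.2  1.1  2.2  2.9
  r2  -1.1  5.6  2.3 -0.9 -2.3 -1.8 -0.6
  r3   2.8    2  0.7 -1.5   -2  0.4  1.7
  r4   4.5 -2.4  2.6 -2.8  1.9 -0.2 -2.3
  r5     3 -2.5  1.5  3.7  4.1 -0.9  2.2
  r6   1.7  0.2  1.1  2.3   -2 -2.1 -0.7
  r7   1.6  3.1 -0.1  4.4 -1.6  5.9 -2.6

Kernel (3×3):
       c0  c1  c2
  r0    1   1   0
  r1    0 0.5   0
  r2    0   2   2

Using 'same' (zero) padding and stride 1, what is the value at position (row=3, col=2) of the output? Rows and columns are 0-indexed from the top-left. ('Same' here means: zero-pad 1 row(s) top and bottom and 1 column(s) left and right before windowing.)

7.85

The receptive field on the zero-padded input at this output position is [5.6 2.3 -0.9 / 2 0.7 -1.5 / -2.4 2.6 -2.8]. Elementwise product with the kernel and sum: 5.6·1 + 2.3·1 + 0.7·0.5 + 2.6·2 + -2.8·2.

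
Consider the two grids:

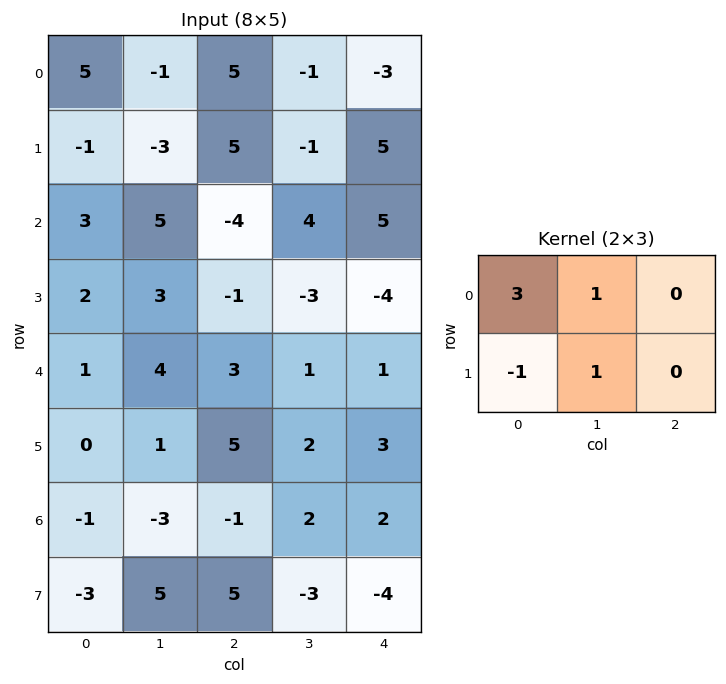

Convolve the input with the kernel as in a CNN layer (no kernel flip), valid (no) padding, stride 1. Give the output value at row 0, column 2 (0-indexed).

The receptive field on the input at this output position is [5 -1 -3 / 5 -1 5]. Elementwise product with the kernel and sum: 5·3 + -1·1 + 5·-1 + -1·1.

8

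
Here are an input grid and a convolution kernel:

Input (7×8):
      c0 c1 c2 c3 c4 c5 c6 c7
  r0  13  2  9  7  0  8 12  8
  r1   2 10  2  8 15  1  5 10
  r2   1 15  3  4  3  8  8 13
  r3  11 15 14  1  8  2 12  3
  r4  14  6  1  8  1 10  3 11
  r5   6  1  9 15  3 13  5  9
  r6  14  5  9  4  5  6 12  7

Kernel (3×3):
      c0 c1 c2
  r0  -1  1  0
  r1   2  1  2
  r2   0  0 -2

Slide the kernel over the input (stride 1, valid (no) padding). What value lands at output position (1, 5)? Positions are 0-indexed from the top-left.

The receptive field on the input at this output position is [1 5 10 / 8 8 13 / 2 12 3]. Elementwise product with the kernel and sum: 1·-1 + 5·1 + 8·2 + 8·1 + 13·2 + 3·-2.

48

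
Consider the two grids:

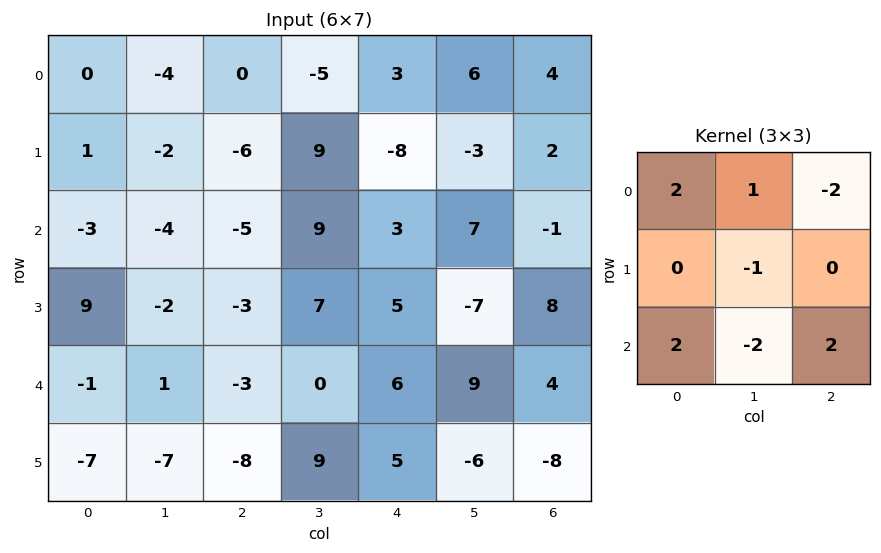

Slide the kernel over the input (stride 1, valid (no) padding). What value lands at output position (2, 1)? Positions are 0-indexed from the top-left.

-20

The receptive field on the input at this output position is [-4 -5 9 / -2 -3 7 / 1 -3 0]. Elementwise product with the kernel and sum: -4·2 + -5·1 + 9·-2 + -3·-1 + 1·2 + -3·-2 + 0·2.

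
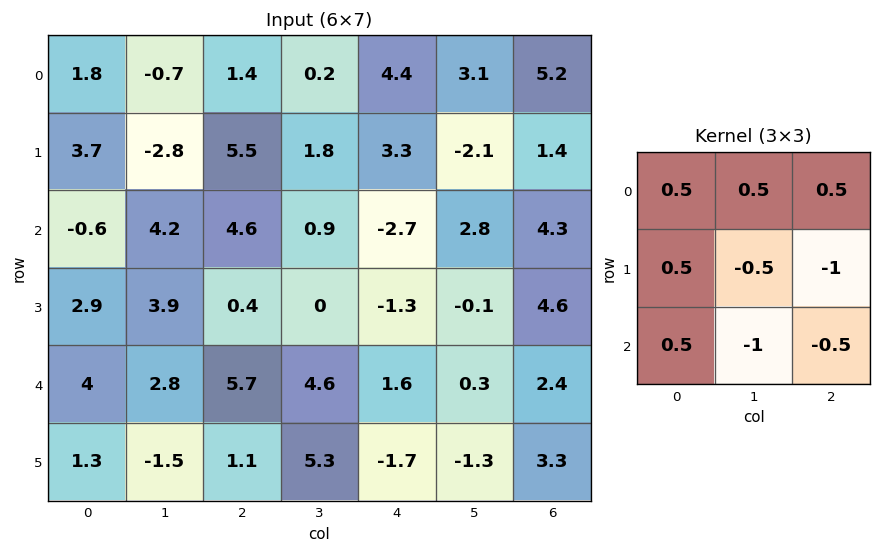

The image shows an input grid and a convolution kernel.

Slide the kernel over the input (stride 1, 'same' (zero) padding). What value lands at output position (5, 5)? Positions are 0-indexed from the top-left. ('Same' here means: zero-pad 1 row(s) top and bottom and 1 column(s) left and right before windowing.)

-1.35

The receptive field on the zero-padded input at this output position is [1.6 0.3 2.4 / -1.7 -1.3 3.3 / 0 0 0]. Elementwise product with the kernel and sum: 1.6·0.5 + 0.3·0.5 + 2.4·0.5 + -1.7·0.5 + -1.3·-0.5 + 3.3·-1 + 0·0.5 + 0·-1 + 0·-0.5.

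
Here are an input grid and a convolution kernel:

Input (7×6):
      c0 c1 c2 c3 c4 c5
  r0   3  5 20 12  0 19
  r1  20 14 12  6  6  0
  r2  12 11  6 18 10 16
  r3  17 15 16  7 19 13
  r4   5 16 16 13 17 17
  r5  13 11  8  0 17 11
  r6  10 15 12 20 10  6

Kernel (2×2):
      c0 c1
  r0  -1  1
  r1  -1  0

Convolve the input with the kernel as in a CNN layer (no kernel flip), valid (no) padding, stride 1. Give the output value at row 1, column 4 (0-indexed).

The receptive field on the input at this output position is [6 0 / 10 16]. Elementwise product with the kernel and sum: 6·-1 + 0·1 + 10·-1.

-16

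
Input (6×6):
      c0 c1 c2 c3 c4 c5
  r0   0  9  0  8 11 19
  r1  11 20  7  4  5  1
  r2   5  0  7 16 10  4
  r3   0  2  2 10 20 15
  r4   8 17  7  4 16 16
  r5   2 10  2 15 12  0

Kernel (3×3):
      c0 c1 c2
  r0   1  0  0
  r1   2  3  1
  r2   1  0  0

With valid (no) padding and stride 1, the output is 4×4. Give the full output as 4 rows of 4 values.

Output[0,0]: The receptive field on the input at this output position is [0 9 0 / 11 20 7 / 5 0 7]. Elementwise product with the kernel and sum: 0·1 + 11·2 + 20·3 + 7·1 + 5·1.

94 74 38 48
28 59 81 80
21 37 68 115
76 71 46 97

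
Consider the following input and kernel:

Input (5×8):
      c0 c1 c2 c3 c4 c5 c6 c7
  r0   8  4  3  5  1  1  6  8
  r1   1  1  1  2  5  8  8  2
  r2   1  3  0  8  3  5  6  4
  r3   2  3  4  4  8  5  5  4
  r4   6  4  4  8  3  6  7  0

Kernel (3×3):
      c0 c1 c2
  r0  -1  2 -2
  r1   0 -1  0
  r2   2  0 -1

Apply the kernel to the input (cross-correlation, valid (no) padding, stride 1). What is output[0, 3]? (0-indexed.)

1

The receptive field on the input at this output position is [5 1 1 / 2 5 8 / 8 3 5]. Elementwise product with the kernel and sum: 5·-1 + 1·2 + 1·-2 + 5·-1 + 8·2 + 5·-1.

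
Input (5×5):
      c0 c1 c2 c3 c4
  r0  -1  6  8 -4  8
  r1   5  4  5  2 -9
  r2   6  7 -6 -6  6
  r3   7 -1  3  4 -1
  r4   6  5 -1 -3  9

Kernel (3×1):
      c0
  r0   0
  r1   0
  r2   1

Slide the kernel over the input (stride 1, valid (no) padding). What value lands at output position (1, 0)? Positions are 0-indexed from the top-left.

7

The receptive field on the input at this output position is [5 / 6 / 7]. Elementwise product with the kernel and sum: 7·1.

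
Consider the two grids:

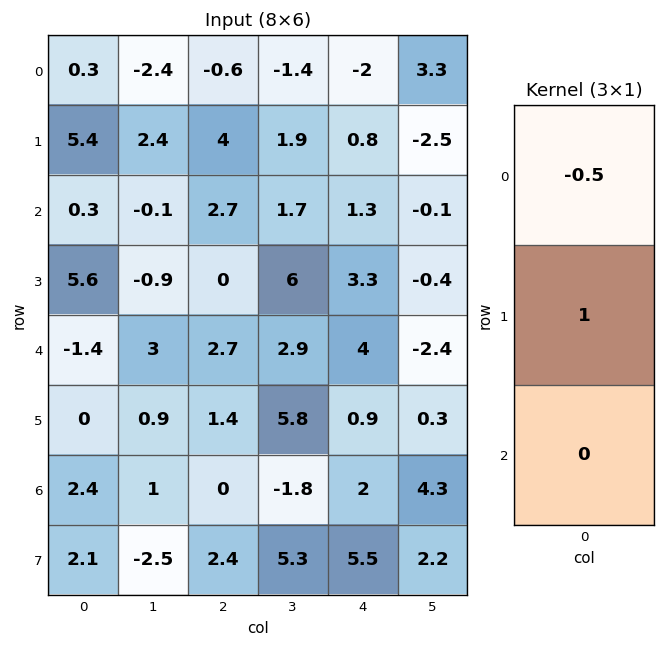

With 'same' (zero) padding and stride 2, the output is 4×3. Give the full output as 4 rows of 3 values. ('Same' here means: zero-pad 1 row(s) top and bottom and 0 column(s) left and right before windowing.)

Output[0,0]: The receptive field on the zero-padded input at this output position is [0 / 0.3 / 5.4]. Elementwise product with the kernel and sum: 0·-0.5 + 0.3·1.
Output[0,1]: The receptive field on the zero-padded input at this output position is [0 / -0.6 / 4]. Elementwise product with the kernel and sum: 0·-0.5 + -0.6·1.

0.3 -0.6 -2
-2.4 0.7 0.9
-4.2 2.7 2.35
2.4 -0.7 1.55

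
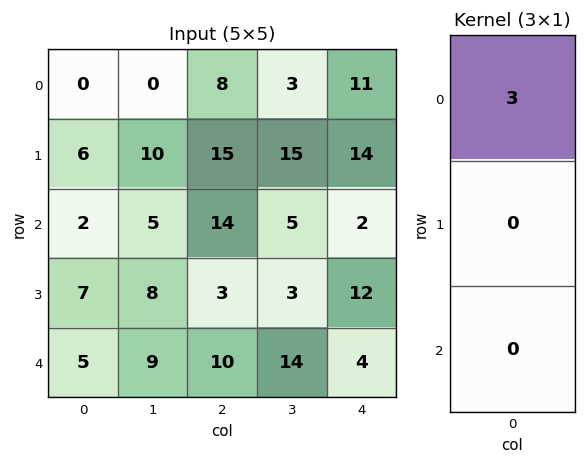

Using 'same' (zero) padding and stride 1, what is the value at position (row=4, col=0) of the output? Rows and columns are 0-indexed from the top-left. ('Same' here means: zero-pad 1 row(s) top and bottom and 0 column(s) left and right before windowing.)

The receptive field on the zero-padded input at this output position is [7 / 5 / 0]. Elementwise product with the kernel and sum: 7·3.

21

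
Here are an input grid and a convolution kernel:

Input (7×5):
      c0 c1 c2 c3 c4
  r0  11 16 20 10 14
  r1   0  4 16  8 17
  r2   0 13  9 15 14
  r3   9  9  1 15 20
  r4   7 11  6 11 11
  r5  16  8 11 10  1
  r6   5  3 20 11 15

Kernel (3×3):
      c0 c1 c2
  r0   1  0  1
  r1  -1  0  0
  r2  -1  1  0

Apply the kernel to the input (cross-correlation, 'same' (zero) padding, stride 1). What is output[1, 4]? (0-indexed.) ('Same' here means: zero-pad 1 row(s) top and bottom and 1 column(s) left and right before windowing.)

1

The receptive field on the zero-padded input at this output position is [10 14 0 / 8 17 0 / 15 14 0]. Elementwise product with the kernel and sum: 10·1 + 0·1 + 8·-1 + 15·-1 + 14·1.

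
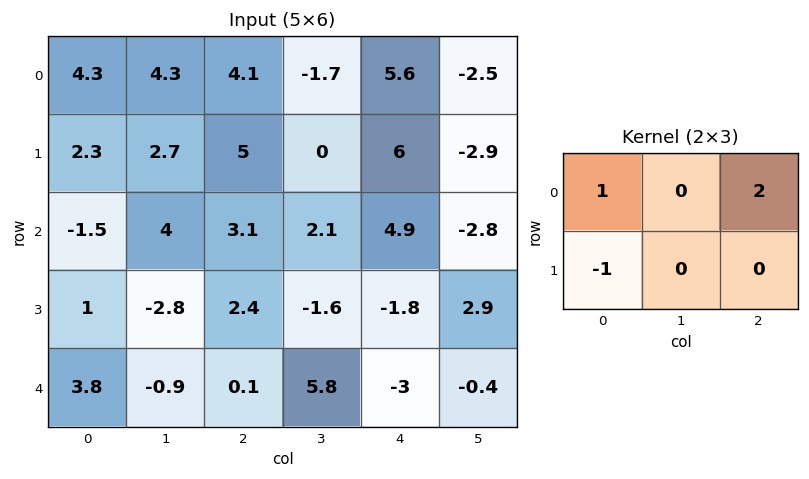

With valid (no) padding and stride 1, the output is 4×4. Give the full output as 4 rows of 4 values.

10.2 -1.8 10.3 -6.7
13.8 -1.3 13.9 -7.9
3.7 11 10.5 -1.9
2 -5.1 -1.3 -1.6

Output[0,0]: The receptive field on the input at this output position is [4.3 4.3 4.1 / 2.3 2.7 5]. Elementwise product with the kernel and sum: 4.3·1 + 4.1·2 + 2.3·-1.
Output[0,1]: The receptive field on the input at this output position is [4.3 4.1 -1.7 / 2.7 5 0]. Elementwise product with the kernel and sum: 4.3·1 + -1.7·2 + 2.7·-1.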